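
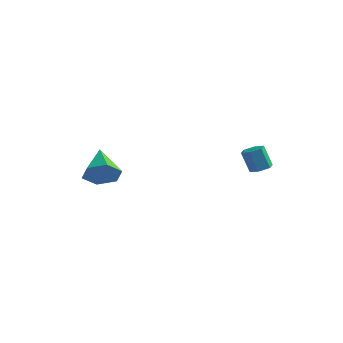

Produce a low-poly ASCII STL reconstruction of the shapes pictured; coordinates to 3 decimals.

solid 
facet normal 0.529 -0.663 -0.530
outer loop
vertex -1.94 -1.862 1.066
vertex -2.366 -1.641 0.364
vertex -1.648 -1.235 0.572
endloop
endfacet
facet normal 0.506 0.376 0.776
outer loop
vertex -1.94 -1.862 1.066
vertex -1.648 -1.235 0.572
vertex -3.274 -0.499 1.276
endloop
endfacet
facet normal 0.529 -0.663 -0.530
outer loop
vertex -1.648 -1.235 0.572
vertex -2.366 -1.641 0.364
vertex -2.074 -1.014 -0.13
endloop
endfacet
facet normal 0.423 0.906 0.029
outer loop
vertex -1.648 -1.235 0.572
vertex -2.074 -1.014 -0.13
vertex -3.274 -0.499 1.276
endloop
endfacet
facet normal 0.528 -0.664 -0.530
outer loop
vertex -2.074 -1.014 -0.13
vertex -2.366 -1.641 0.364
vertex -2.791 -1.419 -0.337
endloop
endfacet
facet normal -0.291 0.791 -0.538
outer loop
vertex -2.074 -1.014 -0.13
vertex -2.791 -1.419 -0.337
vertex -3.274 -0.499 1.276
endloop
endfacet
facet normal 0.527 -0.664 -0.530
outer loop
vertex -2.791 -1.419 -0.337
vertex -2.366 -1.641 0.364
vertex -3.084 -2.046 0.157
endloop
endfacet
facet normal -0.921 0.147 -0.360
outer loop
vertex -2.791 -1.419 -0.337
vertex -3.084 -2.046 0.157
vertex -3.274 -0.499 1.276
endloop
endfacet
facet normal 0.527 -0.664 -0.531
outer loop
vertex -3.084 -2.046 0.157
vertex -2.366 -1.641 0.364
vertex -2.658 -2.268 0.858
endloop
endfacet
facet normal -0.838 -0.384 0.388
outer loop
vertex -3.084 -2.046 0.157
vertex -2.658 -2.268 0.858
vertex -3.274 -0.499 1.276
endloop
endfacet
facet normal 0.529 -0.663 -0.530
outer loop
vertex -2.658 -2.268 0.858
vertex -2.366 -1.641 0.364
vertex -1.94 -1.862 1.066
endloop
endfacet
facet normal -0.125 -0.269 0.955
outer loop
vertex -2.658 -2.268 0.858
vertex -1.94 -1.862 1.066
vertex -3.274 -0.499 1.276
endloop
endfacet
facet normal 0.330 0.100 -0.939
outer loop
vertex 3.37 2.24 0.877
vertex 3.06 1.864 0.728
vertex 2.896 2.347 0.722
endloop
endfacet
facet normal 0.167 0.973 0.161
outer loop
vertex 3.37 2.24 0.877
vertex 2.896 2.347 0.722
vertex 3.011 2.132 1.9
endloop
endfacet
facet normal 0.167 0.973 0.161
outer loop
vertex 3.011 2.132 1.9
vertex 2.896 2.347 0.722
vertex 2.537 2.239 1.745
endloop
endfacet
facet normal -0.329 -0.097 0.939
outer loop
vertex 3.011 2.132 1.9
vertex 2.537 2.239 1.745
vertex 2.7 1.756 1.752
endloop
endfacet
facet normal 0.330 0.100 -0.939
outer loop
vertex 2.896 2.347 0.722
vertex 3.06 1.864 0.728
vertex 2.586 1.971 0.573
endloop
endfacet
facet normal -0.722 0.668 -0.183
outer loop
vertex 2.896 2.347 0.722
vertex 2.586 1.971 0.573
vertex 2.537 2.239 1.745
endloop
endfacet
facet normal -0.722 0.667 -0.183
outer loop
vertex 2.537 2.239 1.745
vertex 2.586 1.971 0.573
vertex 2.227 1.863 1.597
endloop
endfacet
facet normal -0.330 -0.098 0.939
outer loop
vertex 2.537 2.239 1.745
vertex 2.227 1.863 1.597
vertex 2.7 1.756 1.752
endloop
endfacet
facet normal 0.329 0.097 -0.939
outer loop
vertex 2.586 1.971 0.573
vertex 3.06 1.864 0.728
vertex 2.749 1.488 0.58
endloop
endfacet
facet normal -0.888 -0.305 -0.344
outer loop
vertex 2.586 1.971 0.573
vertex 2.749 1.488 0.58
vertex 2.227 1.863 1.597
endloop
endfacet
facet normal -0.888 -0.304 -0.344
outer loop
vertex 2.227 1.863 1.597
vertex 2.749 1.488 0.58
vertex 2.39 1.38 1.603
endloop
endfacet
facet normal -0.330 -0.100 0.939
outer loop
vertex 2.227 1.863 1.597
vertex 2.39 1.38 1.603
vertex 2.7 1.756 1.752
endloop
endfacet
facet normal 0.329 0.097 -0.939
outer loop
vertex 2.749 1.488 0.58
vertex 3.06 1.864 0.728
vertex 3.223 1.381 0.735
endloop
endfacet
facet normal -0.167 -0.973 -0.161
outer loop
vertex 2.749 1.488 0.58
vertex 3.223 1.381 0.735
vertex 2.39 1.38 1.603
endloop
endfacet
facet normal -0.167 -0.973 -0.161
outer loop
vertex 2.39 1.38 1.603
vertex 3.223 1.381 0.735
vertex 2.864 1.273 1.758
endloop
endfacet
facet normal -0.330 -0.100 0.939
outer loop
vertex 2.39 1.38 1.603
vertex 2.864 1.273 1.758
vertex 2.7 1.756 1.752
endloop
endfacet
facet normal 0.330 0.098 -0.939
outer loop
vertex 3.223 1.381 0.735
vertex 3.06 1.864 0.728
vertex 3.533 1.757 0.883
endloop
endfacet
facet normal 0.722 -0.667 0.183
outer loop
vertex 3.223 1.381 0.735
vertex 3.533 1.757 0.883
vertex 2.864 1.273 1.758
endloop
endfacet
facet normal 0.722 -0.668 0.183
outer loop
vertex 2.864 1.273 1.758
vertex 3.533 1.757 0.883
vertex 3.174 1.649 1.907
endloop
endfacet
facet normal -0.330 -0.100 0.939
outer loop
vertex 2.864 1.273 1.758
vertex 3.174 1.649 1.907
vertex 2.7 1.756 1.752
endloop
endfacet
facet normal 0.330 0.100 -0.939
outer loop
vertex 3.533 1.757 0.883
vertex 3.06 1.864 0.728
vertex 3.37 2.24 0.877
endloop
endfacet
facet normal 0.889 0.304 0.344
outer loop
vertex 3.533 1.757 0.883
vertex 3.37 2.24 0.877
vertex 3.174 1.649 1.907
endloop
endfacet
facet normal 0.888 0.305 0.344
outer loop
vertex 3.174 1.649 1.907
vertex 3.37 2.24 0.877
vertex 3.011 2.132 1.9
endloop
endfacet
facet normal -0.329 -0.097 0.939
outer loop
vertex 3.174 1.649 1.907
vertex 3.011 2.132 1.9
vertex 2.7 1.756 1.752
endloop
endfacet

endsolid


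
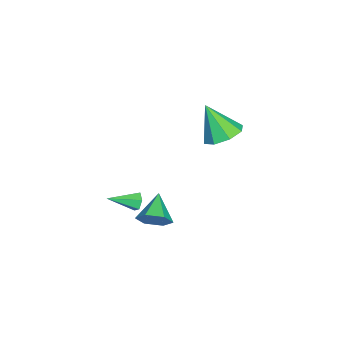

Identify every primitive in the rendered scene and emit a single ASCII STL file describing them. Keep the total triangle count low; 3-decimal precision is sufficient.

solid 
facet normal 0.872 0.025 -0.489
outer loop
vertex 0.136 -1.83 -2.201
vertex -0.217 -2.399 -2.86
vertex -0.296 -1.467 -2.954
endloop
endfacet
facet normal -0.229 0.819 0.526
outer loop
vertex 0.136 -1.83 -2.201
vertex -0.296 -1.467 -2.954
vertex -1.683 -2.441 -2.04
endloop
endfacet
facet normal 0.872 0.025 -0.489
outer loop
vertex -0.296 -1.467 -2.954
vertex -0.217 -2.399 -2.86
vertex -0.649 -2.037 -3.613
endloop
endfacet
facet normal -0.662 0.705 -0.255
outer loop
vertex -0.296 -1.467 -2.954
vertex -0.649 -2.037 -3.613
vertex -1.683 -2.441 -2.04
endloop
endfacet
facet normal 0.872 0.025 -0.489
outer loop
vertex -0.649 -2.037 -3.613
vertex -0.217 -2.399 -2.86
vertex -0.57 -2.969 -3.519
endloop
endfacet
facet normal -0.814 -0.126 -0.567
outer loop
vertex -0.649 -2.037 -3.613
vertex -0.57 -2.969 -3.519
vertex -1.683 -2.441 -2.04
endloop
endfacet
facet normal 0.872 0.024 -0.488
outer loop
vertex -0.57 -2.969 -3.519
vertex -0.217 -2.399 -2.86
vertex -0.139 -3.331 -2.767
endloop
endfacet
facet normal -0.532 -0.841 -0.100
outer loop
vertex -0.57 -2.969 -3.519
vertex -0.139 -3.331 -2.767
vertex -1.683 -2.441 -2.04
endloop
endfacet
facet normal 0.872 0.024 -0.488
outer loop
vertex -0.139 -3.331 -2.767
vertex -0.217 -2.399 -2.86
vertex 0.214 -2.762 -2.108
endloop
endfacet
facet normal -0.099 -0.726 0.680
outer loop
vertex -0.139 -3.331 -2.767
vertex 0.214 -2.762 -2.108
vertex -1.683 -2.441 -2.04
endloop
endfacet
facet normal 0.872 0.024 -0.488
outer loop
vertex 0.214 -2.762 -2.108
vertex -0.217 -2.399 -2.86
vertex 0.136 -1.83 -2.201
endloop
endfacet
facet normal 0.053 0.104 0.993
outer loop
vertex 0.214 -2.762 -2.108
vertex 0.136 -1.83 -2.201
vertex -1.683 -2.441 -2.04
endloop
endfacet
facet normal -0.391 0.848 -0.358
outer loop
vertex -0.091 -2.961 -1.26
vertex -0.367 -3.253 -1.65
vertex -0.606 -3.154 -1.154
endloop
endfacet
facet normal 0.148 0.143 0.979
outer loop
vertex -0.091 -2.961 -1.26
vertex -0.606 -3.154 -1.154
vertex 0.267 -4.627 -1.07
endloop
endfacet
facet normal -0.391 0.848 -0.358
outer loop
vertex -0.606 -3.154 -1.154
vertex -0.367 -3.253 -1.65
vertex -0.882 -3.446 -1.545
endloop
endfacet
facet normal -0.633 -0.335 0.698
outer loop
vertex -0.606 -3.154 -1.154
vertex -0.882 -3.446 -1.545
vertex 0.267 -4.627 -1.07
endloop
endfacet
facet normal -0.391 0.848 -0.358
outer loop
vertex -0.882 -3.446 -1.545
vertex -0.367 -3.253 -1.65
vertex -0.642 -3.545 -2.041
endloop
endfacet
facet normal -0.668 -0.722 -0.179
outer loop
vertex -0.882 -3.446 -1.545
vertex -0.642 -3.545 -2.041
vertex 0.267 -4.627 -1.07
endloop
endfacet
facet normal -0.391 0.848 -0.358
outer loop
vertex -0.642 -3.545 -2.041
vertex -0.367 -3.253 -1.65
vertex -0.127 -3.352 -2.147
endloop
endfacet
facet normal 0.077 -0.629 -0.773
outer loop
vertex -0.642 -3.545 -2.041
vertex -0.127 -3.352 -2.147
vertex 0.267 -4.627 -1.07
endloop
endfacet
facet normal -0.391 0.848 -0.358
outer loop
vertex -0.127 -3.352 -2.147
vertex -0.367 -3.253 -1.65
vertex 0.148 -3.06 -1.756
endloop
endfacet
facet normal 0.858 -0.150 -0.491
outer loop
vertex -0.127 -3.352 -2.147
vertex 0.148 -3.06 -1.756
vertex 0.267 -4.627 -1.07
endloop
endfacet
facet normal -0.391 0.848 -0.358
outer loop
vertex 0.148 -3.06 -1.756
vertex -0.367 -3.253 -1.65
vertex -0.091 -2.961 -1.26
endloop
endfacet
facet normal 0.893 0.236 0.383
outer loop
vertex 0.148 -3.06 -1.756
vertex -0.091 -2.961 -1.26
vertex 0.267 -4.627 -1.07
endloop
endfacet
facet normal 0.189 0.472 -0.861
outer loop
vertex -1.332 -0.164 2.412
vertex -1.919 0.679 2.746
vertex -0.879 0.395 2.818
endloop
endfacet
facet normal 0.648 -0.715 0.262
outer loop
vertex -1.332 -0.164 2.412
vertex -0.879 0.395 2.818
vertex -2.301 -0.279 4.494
endloop
endfacet
facet normal 0.188 0.471 -0.862
outer loop
vertex -0.879 0.395 2.818
vertex -1.919 0.679 2.746
vertex -1.035 1.121 3.181
endloop
endfacet
facet normal 0.782 -0.136 0.608
outer loop
vertex -0.879 0.395 2.818
vertex -1.035 1.121 3.181
vertex -2.301 -0.279 4.494
endloop
endfacet
facet normal 0.188 0.472 -0.861
outer loop
vertex -1.035 1.121 3.181
vertex -1.919 0.679 2.746
vertex -1.709 1.588 3.29
endloop
endfacet
facet normal 0.409 0.399 0.820
outer loop
vertex -1.035 1.121 3.181
vertex -1.709 1.588 3.29
vertex -2.301 -0.279 4.494
endloop
endfacet
facet normal 0.189 0.472 -0.861
outer loop
vertex -1.709 1.588 3.29
vertex -1.919 0.679 2.746
vertex -2.505 1.522 3.079
endloop
endfacet
facet normal -0.253 0.580 0.774
outer loop
vertex -1.709 1.588 3.29
vertex -2.505 1.522 3.079
vertex -2.301 -0.279 4.494
endloop
endfacet
facet normal 0.188 0.471 -0.862
outer loop
vertex -2.505 1.522 3.079
vertex -1.919 0.679 2.746
vertex -2.958 0.962 2.674
endloop
endfacet
facet normal -0.814 0.299 0.498
outer loop
vertex -2.505 1.522 3.079
vertex -2.958 0.962 2.674
vertex -2.301 -0.279 4.494
endloop
endfacet
facet normal 0.188 0.473 -0.861
outer loop
vertex -2.958 0.962 2.674
vertex -1.919 0.679 2.746
vertex -2.802 0.237 2.31
endloop
endfacet
facet normal -0.948 -0.280 0.151
outer loop
vertex -2.958 0.962 2.674
vertex -2.802 0.237 2.31
vertex -2.301 -0.279 4.494
endloop
endfacet
facet normal 0.189 0.472 -0.861
outer loop
vertex -2.802 0.237 2.31
vertex -1.919 0.679 2.746
vertex -2.129 -0.23 2.202
endloop
endfacet
facet normal -0.576 -0.815 -0.061
outer loop
vertex -2.802 0.237 2.31
vertex -2.129 -0.23 2.202
vertex -2.301 -0.279 4.494
endloop
endfacet
facet normal 0.188 0.472 -0.861
outer loop
vertex -2.129 -0.23 2.202
vertex -1.919 0.679 2.746
vertex -1.332 -0.164 2.412
endloop
endfacet
facet normal 0.086 -0.996 -0.015
outer loop
vertex -2.129 -0.23 2.202
vertex -1.332 -0.164 2.412
vertex -2.301 -0.279 4.494
endloop
endfacet

endsolid


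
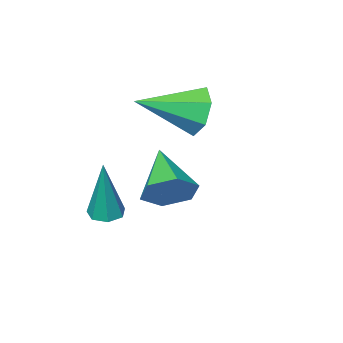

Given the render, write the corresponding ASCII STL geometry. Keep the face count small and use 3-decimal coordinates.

solid 
facet normal -0.888 0.332 -0.318
outer loop
vertex 0.951 -2.525 0.234
vertex 0.562 -2.853 0.976
vertex 0.916 -2.036 0.842
endloop
endfacet
facet normal 0.768 0.520 -0.374
outer loop
vertex 0.951 -2.525 0.234
vertex 0.916 -2.036 0.842
vertex 2.258 -3.487 1.584
endloop
endfacet
facet normal -0.888 0.332 -0.319
outer loop
vertex 0.916 -2.036 0.842
vertex 0.562 -2.853 0.976
vertex 0.614 -2.162 1.551
endloop
endfacet
facet normal 0.577 0.726 0.375
outer loop
vertex 0.916 -2.036 0.842
vertex 0.614 -2.162 1.551
vertex 2.258 -3.487 1.584
endloop
endfacet
facet normal -0.888 0.332 -0.319
outer loop
vertex 0.614 -2.162 1.551
vertex 0.562 -2.853 0.976
vertex 0.273 -2.809 1.827
endloop
endfacet
facet normal 0.212 0.287 0.934
outer loop
vertex 0.614 -2.162 1.551
vertex 0.273 -2.809 1.827
vertex 2.258 -3.487 1.584
endloop
endfacet
facet normal -0.888 0.332 -0.319
outer loop
vertex 0.273 -2.809 1.827
vertex 0.562 -2.853 0.976
vertex 0.15 -3.488 1.463
endloop
endfacet
facet normal -0.051 -0.465 0.884
outer loop
vertex 0.273 -2.809 1.827
vertex 0.15 -3.488 1.463
vertex 2.258 -3.487 1.584
endloop
endfacet
facet normal -0.888 0.332 -0.318
outer loop
vertex 0.15 -3.488 1.463
vertex 0.562 -2.853 0.976
vertex 0.337 -3.689 0.731
endloop
endfacet
facet normal -0.015 -0.965 0.261
outer loop
vertex 0.15 -3.488 1.463
vertex 0.337 -3.689 0.731
vertex 2.258 -3.487 1.584
endloop
endfacet
facet normal -0.888 0.332 -0.318
outer loop
vertex 0.337 -3.689 0.731
vertex 0.562 -2.853 0.976
vertex 0.693 -3.26 0.184
endloop
endfacet
facet normal 0.294 -0.836 -0.464
outer loop
vertex 0.337 -3.689 0.731
vertex 0.693 -3.26 0.184
vertex 2.258 -3.487 1.584
endloop
endfacet
facet normal -0.888 0.333 -0.318
outer loop
vertex 0.693 -3.26 0.184
vertex 0.562 -2.853 0.976
vertex 0.951 -2.525 0.234
endloop
endfacet
facet normal 0.642 -0.175 -0.746
outer loop
vertex 0.693 -3.26 0.184
vertex 0.951 -2.525 0.234
vertex 2.258 -3.487 1.584
endloop
endfacet
facet normal -0.128 -0.133 -0.983
outer loop
vertex 4.127 -3.107 -1.949
vertex 3.738 -2.747 -1.947
vertex 4.257 -2.672 -2.025
endloop
endfacet
facet normal 0.955 -0.261 0.141
outer loop
vertex 4.127 -3.107 -1.949
vertex 4.257 -2.672 -2.025
vertex 4.002 -2.473 0.067
endloop
endfacet
facet normal -0.128 -0.136 -0.982
outer loop
vertex 4.257 -2.672 -2.025
vertex 3.738 -2.747 -1.947
vertex 3.995 -2.294 -2.043
endloop
endfacet
facet normal 0.820 0.571 0.046
outer loop
vertex 4.257 -2.672 -2.025
vertex 3.995 -2.294 -2.043
vertex 4.002 -2.473 0.067
endloop
endfacet
facet normal -0.130 -0.135 -0.982
outer loop
vertex 3.995 -2.294 -2.043
vertex 3.738 -2.747 -1.947
vertex 3.54 -2.257 -1.988
endloop
endfacet
facet normal 0.091 0.992 0.084
outer loop
vertex 3.995 -2.294 -2.043
vertex 3.54 -2.257 -1.988
vertex 4.002 -2.473 0.067
endloop
endfacet
facet normal -0.130 -0.135 -0.982
outer loop
vertex 3.54 -2.257 -1.988
vertex 3.738 -2.747 -1.947
vertex 3.234 -2.59 -1.902
endloop
endfacet
facet normal -0.687 0.690 0.227
outer loop
vertex 3.54 -2.257 -1.988
vertex 3.234 -2.59 -1.902
vertex 4.002 -2.473 0.067
endloop
endfacet
facet normal -0.129 -0.132 -0.983
outer loop
vertex 3.234 -2.59 -1.902
vertex 3.738 -2.747 -1.947
vertex 3.307 -3.041 -1.851
endloop
endfacet
facet normal -0.924 -0.108 0.367
outer loop
vertex 3.234 -2.59 -1.902
vertex 3.307 -3.041 -1.851
vertex 4.002 -2.473 0.067
endloop
endfacet
facet normal -0.127 -0.135 -0.983
outer loop
vertex 3.307 -3.041 -1.851
vertex 3.738 -2.747 -1.947
vertex 3.705 -3.271 -1.871
endloop
endfacet
facet normal -0.444 -0.803 0.399
outer loop
vertex 3.307 -3.041 -1.851
vertex 3.705 -3.271 -1.871
vertex 4.002 -2.473 0.067
endloop
endfacet
facet normal -0.129 -0.134 -0.982
outer loop
vertex 3.705 -3.271 -1.871
vertex 3.738 -2.747 -1.947
vertex 4.127 -3.107 -1.949
endloop
endfacet
facet normal 0.393 -0.870 0.298
outer loop
vertex 3.705 -3.271 -1.871
vertex 4.127 -3.107 -1.949
vertex 4.002 -2.473 0.067
endloop
endfacet
facet normal 0.387 0.782 -0.488
outer loop
vertex 4.551 0.265 0.607
vertex 3.895 0.317 0.17
vertex 3.95 0.715 0.851
endloop
endfacet
facet normal 0.335 -0.062 0.940
outer loop
vertex 4.551 0.265 0.607
vertex 3.95 0.715 0.851
vertex 3.245 -0.997 0.99
endloop
endfacet
facet normal 0.386 0.782 -0.488
outer loop
vertex 3.95 0.715 0.851
vertex 3.895 0.317 0.17
vertex 3.293 0.767 0.415
endloop
endfacet
facet normal -0.516 0.278 0.810
outer loop
vertex 3.95 0.715 0.851
vertex 3.293 0.767 0.415
vertex 3.245 -0.997 0.99
endloop
endfacet
facet normal 0.387 0.783 -0.488
outer loop
vertex 3.293 0.767 0.415
vertex 3.895 0.317 0.17
vertex 3.238 0.37 -0.266
endloop
endfacet
facet normal -0.998 0.045 0.054
outer loop
vertex 3.293 0.767 0.415
vertex 3.238 0.37 -0.266
vertex 3.245 -0.997 0.99
endloop
endfacet
facet normal 0.387 0.782 -0.488
outer loop
vertex 3.238 0.37 -0.266
vertex 3.895 0.317 0.17
vertex 3.84 -0.08 -0.51
endloop
endfacet
facet normal -0.627 -0.529 -0.572
outer loop
vertex 3.238 0.37 -0.266
vertex 3.84 -0.08 -0.51
vertex 3.245 -0.997 0.99
endloop
endfacet
facet normal 0.386 0.783 -0.488
outer loop
vertex 3.84 -0.08 -0.51
vertex 3.895 0.317 0.17
vertex 4.497 -0.132 -0.074
endloop
endfacet
facet normal 0.225 -0.869 -0.442
outer loop
vertex 3.84 -0.08 -0.51
vertex 4.497 -0.132 -0.074
vertex 3.245 -0.997 0.99
endloop
endfacet
facet normal 0.387 0.783 -0.487
outer loop
vertex 4.497 -0.132 -0.074
vertex 3.895 0.317 0.17
vertex 4.551 0.265 0.607
endloop
endfacet
facet normal 0.706 -0.635 0.314
outer loop
vertex 4.497 -0.132 -0.074
vertex 4.551 0.265 0.607
vertex 3.245 -0.997 0.99
endloop
endfacet

endsolid


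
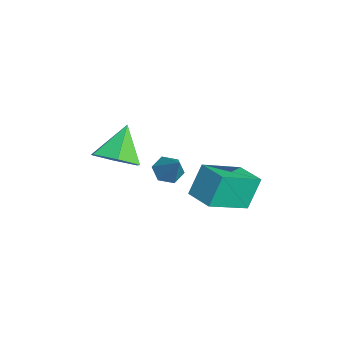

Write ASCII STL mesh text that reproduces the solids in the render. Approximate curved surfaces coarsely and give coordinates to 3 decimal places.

solid 
facet normal -0.622 -0.226 -0.750
outer loop
vertex -2.374 -0.003 -3.838
vertex -2.75 0.395 -3.646
vertex -2.341 0.544 -4.03
endloop
endfacet
facet normal 0.961 -0.141 -0.236
outer loop
vertex -2.374 -0.003 -3.838
vertex -2.341 0.544 -4.03
vertex -2.01 0.665 -2.754
endloop
endfacet
facet normal -0.622 -0.226 -0.750
outer loop
vertex -2.341 0.544 -4.03
vertex -2.75 0.395 -3.646
vertex -2.717 0.942 -3.838
endloop
endfacet
facet normal 0.647 0.725 -0.237
outer loop
vertex -2.341 0.544 -4.03
vertex -2.717 0.942 -3.838
vertex -2.01 0.665 -2.754
endloop
endfacet
facet normal -0.622 -0.226 -0.750
outer loop
vertex -2.717 0.942 -3.838
vertex -2.75 0.395 -3.646
vertex -3.126 0.793 -3.454
endloop
endfacet
facet normal -0.074 0.954 0.292
outer loop
vertex -2.717 0.942 -3.838
vertex -3.126 0.793 -3.454
vertex -2.01 0.665 -2.754
endloop
endfacet
facet normal -0.622 -0.226 -0.750
outer loop
vertex -3.126 0.793 -3.454
vertex -2.75 0.395 -3.646
vertex -3.159 0.247 -3.262
endloop
endfacet
facet normal -0.478 0.317 0.819
outer loop
vertex -3.126 0.793 -3.454
vertex -3.159 0.247 -3.262
vertex -2.01 0.665 -2.754
endloop
endfacet
facet normal -0.622 -0.226 -0.750
outer loop
vertex -3.159 0.247 -3.262
vertex -2.75 0.395 -3.646
vertex -2.783 -0.151 -3.454
endloop
endfacet
facet normal -0.163 -0.549 0.820
outer loop
vertex -3.159 0.247 -3.262
vertex -2.783 -0.151 -3.454
vertex -2.01 0.665 -2.754
endloop
endfacet
facet normal -0.622 -0.226 -0.750
outer loop
vertex -2.783 -0.151 -3.454
vertex -2.75 0.395 -3.646
vertex -2.374 -0.003 -3.838
endloop
endfacet
facet normal 0.556 -0.778 0.293
outer loop
vertex -2.783 -0.151 -3.454
vertex -2.374 -0.003 -3.838
vertex -2.01 0.665 -2.754
endloop
endfacet
facet normal -0.885 -0.463 -0.057
outer loop
vertex -1.354 1.288 -2.431
vertex -2.043 2.706 -3.258
vertex -1.021 0.79 -3.563
endloop
endfacet
facet normal 0.387 -0.797 0.464
outer loop
vertex -0.057 1.294 -3.502
vertex -1.354 1.288 -2.431
vertex -1.021 0.79 -3.563
endloop
endfacet
facet normal -0.885 -0.463 -0.055
outer loop
vertex -1.021 0.79 -3.563
vertex -2.043 2.706 -3.258
vertex -1.711 2.207 -4.39
endloop
endfacet
facet normal 0.260 -0.389 -0.884
outer loop
vertex -1.711 2.207 -4.39
vertex -0.057 1.294 -3.502
vertex -1.021 0.79 -3.563
endloop
endfacet
facet normal -0.259 0.389 0.884
outer loop
vertex -1.354 1.288 -2.431
vertex -1.079 3.21 -3.197
vertex -2.043 2.706 -3.258
endloop
endfacet
facet normal 0.387 -0.796 0.465
outer loop
vertex -0.389 1.793 -2.37
vertex -1.354 1.288 -2.431
vertex -0.057 1.294 -3.502
endloop
endfacet
facet normal -0.260 0.389 0.884
outer loop
vertex -0.389 1.793 -2.37
vertex -1.079 3.21 -3.197
vertex -1.354 1.288 -2.431
endloop
endfacet
facet normal -0.387 0.796 -0.465
outer loop
vertex -2.043 2.706 -3.258
vertex -1.079 3.21 -3.197
vertex -1.711 2.207 -4.39
endloop
endfacet
facet normal 0.260 -0.389 -0.884
outer loop
vertex -0.746 2.712 -4.329
vertex -0.057 1.294 -3.502
vertex -1.711 2.207 -4.39
endloop
endfacet
facet normal -0.387 0.796 -0.464
outer loop
vertex -1.711 2.207 -4.39
vertex -1.079 3.21 -3.197
vertex -0.746 2.712 -4.329
endloop
endfacet
facet normal 0.885 0.462 0.056
outer loop
vertex -0.746 2.712 -4.329
vertex -0.389 1.793 -2.37
vertex -0.057 1.294 -3.502
endloop
endfacet
facet normal 0.884 0.463 0.056
outer loop
vertex -1.079 3.21 -3.197
vertex -0.389 1.793 -2.37
vertex -0.746 2.712 -4.329
endloop
endfacet
facet normal 0.574 -0.357 -0.737
outer loop
vertex -0.767 -1.52 -1.396
vertex -1.476 -1.516 -1.95
vertex -0.948 -0.79 -1.89
endloop
endfacet
facet normal 0.424 0.577 0.698
outer loop
vertex -0.767 -1.52 -1.396
vertex -0.948 -0.79 -1.89
vertex -2.304 -1.004 -0.89
endloop
endfacet
facet normal 0.575 -0.357 -0.737
outer loop
vertex -0.948 -0.79 -1.89
vertex -1.476 -1.516 -1.95
vertex -1.657 -0.786 -2.445
endloop
endfacet
facet normal -0.078 0.991 0.107
outer loop
vertex -0.948 -0.79 -1.89
vertex -1.657 -0.786 -2.445
vertex -2.304 -1.004 -0.89
endloop
endfacet
facet normal 0.575 -0.357 -0.736
outer loop
vertex -1.657 -0.786 -2.445
vertex -1.476 -1.516 -1.95
vertex -2.185 -1.513 -2.505
endloop
endfacet
facet normal -0.776 0.583 -0.241
outer loop
vertex -1.657 -0.786 -2.445
vertex -2.185 -1.513 -2.505
vertex -2.304 -1.004 -0.89
endloop
endfacet
facet normal 0.575 -0.356 -0.737
outer loop
vertex -2.185 -1.513 -2.505
vertex -1.476 -1.516 -1.95
vertex -2.004 -2.243 -2.011
endloop
endfacet
facet normal -0.971 -0.238 0.004
outer loop
vertex -2.185 -1.513 -2.505
vertex -2.004 -2.243 -2.011
vertex -2.304 -1.004 -0.89
endloop
endfacet
facet normal 0.575 -0.356 -0.737
outer loop
vertex -2.004 -2.243 -2.011
vertex -1.476 -1.516 -1.95
vertex -1.295 -2.246 -1.456
endloop
endfacet
facet normal -0.469 -0.652 0.595
outer loop
vertex -2.004 -2.243 -2.011
vertex -1.295 -2.246 -1.456
vertex -2.304 -1.004 -0.89
endloop
endfacet
facet normal 0.574 -0.357 -0.737
outer loop
vertex -1.295 -2.246 -1.456
vertex -1.476 -1.516 -1.95
vertex -0.767 -1.52 -1.396
endloop
endfacet
facet normal 0.228 -0.244 0.943
outer loop
vertex -1.295 -2.246 -1.456
vertex -0.767 -1.52 -1.396
vertex -2.304 -1.004 -0.89
endloop
endfacet

endsolid


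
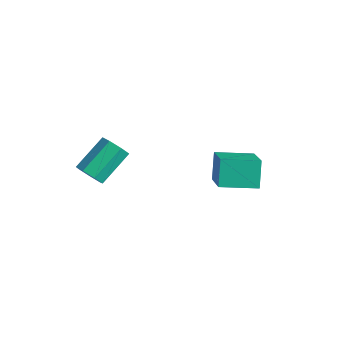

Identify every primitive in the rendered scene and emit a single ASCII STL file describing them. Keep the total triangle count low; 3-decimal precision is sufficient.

solid 
facet normal 0.095 -0.824 -0.559
outer loop
vertex 0.045 -0.305 -3.394
vertex -0.511 -0.162 -3.699
vertex 0.095 0.014 -3.856
endloop
endfacet
facet normal 0.992 0.028 0.127
outer loop
vertex 0.045 -0.305 -3.394
vertex 0.095 0.014 -3.856
vertex -0.114 1.079 -2.456
endloop
endfacet
facet normal 0.992 0.028 0.127
outer loop
vertex -0.114 1.079 -2.456
vertex 0.095 0.014 -3.856
vertex -0.064 1.398 -2.918
endloop
endfacet
facet normal -0.095 0.824 0.559
outer loop
vertex -0.114 1.079 -2.456
vertex -0.064 1.398 -2.918
vertex -0.669 1.222 -2.761
endloop
endfacet
facet normal 0.095 -0.824 -0.558
outer loop
vertex 0.095 0.014 -3.856
vertex -0.511 -0.162 -3.699
vertex -0.311 0.2 -4.2
endloop
endfacet
facet normal 0.687 0.460 -0.562
outer loop
vertex 0.095 0.014 -3.856
vertex -0.311 0.2 -4.2
vertex -0.064 1.398 -2.918
endloop
endfacet
facet normal 0.688 0.460 -0.562
outer loop
vertex -0.064 1.398 -2.918
vertex -0.311 0.2 -4.2
vertex -0.47 1.585 -3.262
endloop
endfacet
facet normal -0.094 0.824 0.559
outer loop
vertex -0.064 1.398 -2.918
vertex -0.47 1.585 -3.262
vertex -0.669 1.222 -2.761
endloop
endfacet
facet normal 0.094 -0.824 -0.558
outer loop
vertex -0.311 0.2 -4.2
vertex -0.511 -0.162 -3.699
vertex -0.867 0.114 -4.167
endloop
endfacet
facet normal -0.133 0.545 -0.828
outer loop
vertex -0.311 0.2 -4.2
vertex -0.867 0.114 -4.167
vertex -0.47 1.585 -3.262
endloop
endfacet
facet normal -0.134 0.545 -0.827
outer loop
vertex -0.47 1.585 -3.262
vertex -0.867 0.114 -4.167
vertex -1.026 1.498 -3.229
endloop
endfacet
facet normal -0.096 0.824 0.559
outer loop
vertex -0.47 1.585 -3.262
vertex -1.026 1.498 -3.229
vertex -0.669 1.222 -2.761
endloop
endfacet
facet normal 0.095 -0.824 -0.559
outer loop
vertex -0.867 0.114 -4.167
vertex -0.511 -0.162 -3.699
vertex -1.155 -0.181 -3.781
endloop
endfacet
facet normal -0.855 0.220 -0.470
outer loop
vertex -0.867 0.114 -4.167
vertex -1.155 -0.181 -3.781
vertex -1.026 1.498 -3.229
endloop
endfacet
facet normal -0.855 0.220 -0.470
outer loop
vertex -1.026 1.498 -3.229
vertex -1.155 -0.181 -3.781
vertex -1.314 1.204 -2.843
endloop
endfacet
facet normal -0.094 0.825 0.558
outer loop
vertex -1.026 1.498 -3.229
vertex -1.314 1.204 -2.843
vertex -0.669 1.222 -2.761
endloop
endfacet
facet normal 0.095 -0.824 -0.558
outer loop
vertex -1.155 -0.181 -3.781
vertex -0.511 -0.162 -3.699
vertex -0.957 -0.461 -3.334
endloop
endfacet
facet normal -0.931 -0.271 0.243
outer loop
vertex -1.155 -0.181 -3.781
vertex -0.957 -0.461 -3.334
vertex -1.314 1.204 -2.843
endloop
endfacet
facet normal -0.932 -0.271 0.242
outer loop
vertex -1.314 1.204 -2.843
vertex -0.957 -0.461 -3.334
vertex -1.116 0.923 -2.396
endloop
endfacet
facet normal -0.094 0.824 0.559
outer loop
vertex -1.314 1.204 -2.843
vertex -1.116 0.923 -2.396
vertex -0.669 1.222 -2.761
endloop
endfacet
facet normal 0.095 -0.824 -0.559
outer loop
vertex -0.957 -0.461 -3.334
vertex -0.511 -0.162 -3.699
vertex -0.423 -0.517 -3.161
endloop
endfacet
facet normal -0.308 -0.558 0.771
outer loop
vertex -0.957 -0.461 -3.334
vertex -0.423 -0.517 -3.161
vertex -1.116 0.923 -2.396
endloop
endfacet
facet normal -0.307 -0.558 0.771
outer loop
vertex -1.116 0.923 -2.396
vertex -0.423 -0.517 -3.161
vertex -0.582 0.868 -2.223
endloop
endfacet
facet normal -0.096 0.824 0.558
outer loop
vertex -1.116 0.923 -2.396
vertex -0.582 0.868 -2.223
vertex -0.669 1.222 -2.761
endloop
endfacet
facet normal 0.095 -0.824 -0.559
outer loop
vertex -0.423 -0.517 -3.161
vertex -0.511 -0.162 -3.699
vertex 0.045 -0.305 -3.394
endloop
endfacet
facet normal 0.550 -0.424 0.719
outer loop
vertex -0.423 -0.517 -3.161
vertex 0.045 -0.305 -3.394
vertex -0.582 0.868 -2.223
endloop
endfacet
facet normal 0.550 -0.425 0.720
outer loop
vertex -0.582 0.868 -2.223
vertex 0.045 -0.305 -3.394
vertex -0.114 1.079 -2.456
endloop
endfacet
facet normal -0.094 0.825 0.558
outer loop
vertex -0.582 0.868 -2.223
vertex -0.114 1.079 -2.456
vertex -0.669 1.222 -2.761
endloop
endfacet
facet normal -0.564 -0.819 0.110
outer loop
vertex 3.666 2.827 -1.425
vertex 2.322 3.624 -2.377
vertex 4.135 2.363 -2.475
endloop
endfacet
facet normal 0.734 -0.436 0.521
outer loop
vertex 4.998 3.616 -2.643
vertex 3.666 2.827 -1.425
vertex 4.135 2.363 -2.475
endloop
endfacet
facet normal -0.564 -0.819 0.109
outer loop
vertex 4.135 2.363 -2.475
vertex 2.322 3.624 -2.377
vertex 2.791 3.161 -3.427
endloop
endfacet
facet normal 0.378 -0.374 -0.847
outer loop
vertex 2.791 3.161 -3.427
vertex 4.998 3.616 -2.643
vertex 4.135 2.363 -2.475
endloop
endfacet
facet normal -0.378 0.374 0.847
outer loop
vertex 3.666 2.827 -1.425
vertex 3.185 4.877 -2.545
vertex 2.322 3.624 -2.377
endloop
endfacet
facet normal 0.734 -0.436 0.520
outer loop
vertex 4.529 4.079 -1.593
vertex 3.666 2.827 -1.425
vertex 4.998 3.616 -2.643
endloop
endfacet
facet normal -0.378 0.374 0.847
outer loop
vertex 4.529 4.079 -1.593
vertex 3.185 4.877 -2.545
vertex 3.666 2.827 -1.425
endloop
endfacet
facet normal -0.734 0.436 -0.520
outer loop
vertex 2.322 3.624 -2.377
vertex 3.185 4.877 -2.545
vertex 2.791 3.161 -3.427
endloop
endfacet
facet normal 0.378 -0.374 -0.847
outer loop
vertex 3.654 4.413 -3.595
vertex 4.998 3.616 -2.643
vertex 2.791 3.161 -3.427
endloop
endfacet
facet normal -0.734 0.436 -0.521
outer loop
vertex 2.791 3.161 -3.427
vertex 3.185 4.877 -2.545
vertex 3.654 4.413 -3.595
endloop
endfacet
facet normal 0.563 0.819 -0.110
outer loop
vertex 3.654 4.413 -3.595
vertex 4.529 4.079 -1.593
vertex 4.998 3.616 -2.643
endloop
endfacet
facet normal 0.564 0.819 -0.110
outer loop
vertex 3.185 4.877 -2.545
vertex 4.529 4.079 -1.593
vertex 3.654 4.413 -3.595
endloop
endfacet

endsolid


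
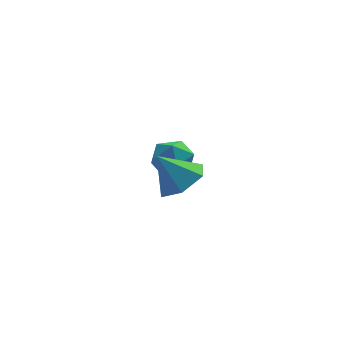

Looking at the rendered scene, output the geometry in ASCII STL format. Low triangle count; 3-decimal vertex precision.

solid 
facet normal 0.579 -0.111 -0.808
outer loop
vertex -1.577 -2.697 2.658
vertex -2.332 -3.172 2.182
vertex -2.241 -2.169 2.109
endloop
endfacet
facet normal 0.121 0.784 0.609
outer loop
vertex -1.577 -2.697 2.658
vertex -2.241 -2.169 2.109
vertex -3.188 -3.008 3.378
endloop
endfacet
facet normal 0.579 -0.111 -0.808
outer loop
vertex -2.241 -2.169 2.109
vertex -2.332 -3.172 2.182
vertex -2.995 -2.644 1.634
endloop
endfacet
facet normal -0.577 0.810 0.105
outer loop
vertex -2.241 -2.169 2.109
vertex -2.995 -2.644 1.634
vertex -3.188 -3.008 3.378
endloop
endfacet
facet normal 0.579 -0.111 -0.808
outer loop
vertex -2.995 -2.644 1.634
vertex -2.332 -3.172 2.182
vertex -3.086 -3.647 1.707
endloop
endfacet
facet normal -0.992 0.083 -0.092
outer loop
vertex -2.995 -2.644 1.634
vertex -3.086 -3.647 1.707
vertex -3.188 -3.008 3.378
endloop
endfacet
facet normal 0.579 -0.111 -0.808
outer loop
vertex -3.086 -3.647 1.707
vertex -2.332 -3.172 2.182
vertex -2.422 -4.175 2.255
endloop
endfacet
facet normal -0.710 -0.671 0.213
outer loop
vertex -3.086 -3.647 1.707
vertex -2.422 -4.175 2.255
vertex -3.188 -3.008 3.378
endloop
endfacet
facet normal 0.579 -0.111 -0.808
outer loop
vertex -2.422 -4.175 2.255
vertex -2.332 -3.172 2.182
vertex -1.668 -3.7 2.73
endloop
endfacet
facet normal -0.012 -0.697 0.717
outer loop
vertex -2.422 -4.175 2.255
vertex -1.668 -3.7 2.73
vertex -3.188 -3.008 3.378
endloop
endfacet
facet normal 0.579 -0.111 -0.808
outer loop
vertex -1.668 -3.7 2.73
vertex -2.332 -3.172 2.182
vertex -1.577 -2.697 2.658
endloop
endfacet
facet normal 0.403 0.029 0.915
outer loop
vertex -1.668 -3.7 2.73
vertex -1.577 -2.697 2.658
vertex -3.188 -3.008 3.378
endloop
endfacet
facet normal -0.619 -0.093 0.780
outer loop
vertex -2.859 1.362 1.226
vertex -3.047 0.481 0.972
vertex -2.338 0.659 1.556
endloop
endfacet
facet normal -0.093 0.366 0.926
outer loop
vertex -2.859 1.362 1.226
vertex -2.338 0.659 1.556
vertex -1.93 1.456 1.282
endloop
endfacet
facet normal -0.117 0.890 0.442
outer loop
vertex -2.859 1.362 1.226
vertex -1.93 1.456 1.282
vertex -2.387 1.77 0.529
endloop
endfacet
facet normal -0.657 0.754 -0.003
outer loop
vertex -2.859 1.362 1.226
vertex -2.387 1.77 0.529
vertex -3.077 1.168 0.337
endloop
endfacet
facet normal -0.968 0.147 0.205
outer loop
vertex -2.859 1.362 1.226
vertex -3.077 1.168 0.337
vertex -3.047 0.481 0.972
endloop
endfacet
facet normal 0.527 0.022 0.849
outer loop
vertex -1.93 1.456 1.282
vertex -2.338 0.659 1.556
vertex -1.543 0.632 1.063
endloop
endfacet
facet normal -0.324 -0.721 0.613
outer loop
vertex -2.338 0.659 1.556
vertex -3.047 0.481 0.972
vertex -2.233 0.03 0.871
endloop
endfacet
facet normal -0.888 -0.333 -0.318
outer loop
vertex -3.047 0.481 0.972
vertex -3.077 1.168 0.337
vertex -2.69 0.344 0.118
endloop
endfacet
facet normal -0.385 0.650 -0.656
outer loop
vertex -3.077 1.168 0.337
vertex -2.387 1.77 0.529
vertex -2.282 1.141 -0.156
endloop
endfacet
facet normal 0.490 0.869 0.065
outer loop
vertex -2.387 1.77 0.529
vertex -1.93 1.456 1.282
vertex -1.573 1.319 0.428
endloop
endfacet
facet normal 0.657 -0.754 0.003
outer loop
vertex -1.761 0.438 0.174
vertex -1.543 0.632 1.063
vertex -2.233 0.03 0.871
endloop
endfacet
facet normal 0.117 -0.890 -0.442
outer loop
vertex -1.761 0.438 0.174
vertex -2.233 0.03 0.871
vertex -2.69 0.344 0.118
endloop
endfacet
facet normal 0.093 -0.366 -0.926
outer loop
vertex -1.761 0.438 0.174
vertex -2.69 0.344 0.118
vertex -2.282 1.141 -0.156
endloop
endfacet
facet normal 0.619 0.093 -0.780
outer loop
vertex -1.761 0.438 0.174
vertex -2.282 1.141 -0.156
vertex -1.573 1.319 0.428
endloop
endfacet
facet normal 0.968 -0.147 -0.205
outer loop
vertex -1.761 0.438 0.174
vertex -1.573 1.319 0.428
vertex -1.543 0.632 1.063
endloop
endfacet
facet normal 0.385 -0.650 0.656
outer loop
vertex -2.233 0.03 0.871
vertex -1.543 0.632 1.063
vertex -2.338 0.659 1.556
endloop
endfacet
facet normal -0.490 -0.869 -0.065
outer loop
vertex -2.69 0.344 0.118
vertex -2.233 0.03 0.871
vertex -3.047 0.481 0.972
endloop
endfacet
facet normal -0.527 -0.022 -0.849
outer loop
vertex -2.282 1.141 -0.156
vertex -2.69 0.344 0.118
vertex -3.077 1.168 0.337
endloop
endfacet
facet normal 0.324 0.721 -0.613
outer loop
vertex -1.573 1.319 0.428
vertex -2.282 1.141 -0.156
vertex -2.387 1.77 0.529
endloop
endfacet
facet normal 0.888 0.333 0.318
outer loop
vertex -1.543 0.632 1.063
vertex -1.573 1.319 0.428
vertex -1.93 1.456 1.282
endloop
endfacet

endsolid


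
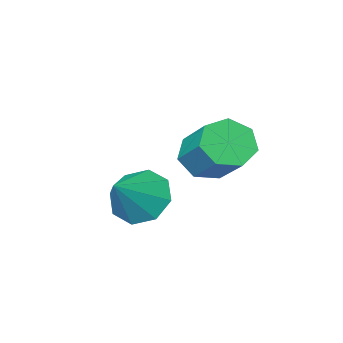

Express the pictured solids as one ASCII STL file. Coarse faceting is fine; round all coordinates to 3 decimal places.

solid 
facet normal -0.100 -0.767 -0.633
outer loop
vertex -2.76 -3.836 -1.052
vertex -3.238 -3.284 -1.645
vertex -2.311 -3.438 -1.605
endloop
endfacet
facet normal 0.829 -0.417 0.373
outer loop
vertex -2.76 -3.836 -1.052
vertex -2.311 -3.438 -1.605
vertex -2.565 -2.348 0.177
endloop
endfacet
facet normal 0.829 -0.417 0.373
outer loop
vertex -2.565 -2.348 0.177
vertex -2.311 -3.438 -1.605
vertex -2.116 -1.95 -0.376
endloop
endfacet
facet normal 0.101 0.767 0.634
outer loop
vertex -2.565 -2.348 0.177
vertex -2.116 -1.95 -0.376
vertex -3.042 -1.796 -0.415
endloop
endfacet
facet normal -0.100 -0.768 -0.633
outer loop
vertex -2.311 -3.438 -1.605
vertex -3.238 -3.284 -1.645
vertex -2.56 -2.925 -2.188
endloop
endfacet
facet normal 0.947 0.122 -0.297
outer loop
vertex -2.311 -3.438 -1.605
vertex -2.56 -2.925 -2.188
vertex -2.116 -1.95 -0.376
endloop
endfacet
facet normal 0.947 0.121 -0.297
outer loop
vertex -2.116 -1.95 -0.376
vertex -2.56 -2.925 -2.188
vertex -2.364 -1.436 -0.958
endloop
endfacet
facet normal 0.101 0.767 0.634
outer loop
vertex -2.116 -1.95 -0.376
vertex -2.364 -1.436 -0.958
vertex -3.042 -1.796 -0.415
endloop
endfacet
facet normal -0.102 -0.767 -0.634
outer loop
vertex -2.56 -2.925 -2.188
vertex -3.238 -3.284 -1.645
vertex -3.319 -2.681 -2.361
endloop
endfacet
facet normal 0.352 0.568 -0.744
outer loop
vertex -2.56 -2.925 -2.188
vertex -3.319 -2.681 -2.361
vertex -2.364 -1.436 -0.958
endloop
endfacet
facet normal 0.352 0.568 -0.744
outer loop
vertex -2.364 -1.436 -0.958
vertex -3.319 -2.681 -2.361
vertex -3.123 -1.193 -1.132
endloop
endfacet
facet normal 0.100 0.767 0.634
outer loop
vertex -2.364 -1.436 -0.958
vertex -3.123 -1.193 -1.132
vertex -3.042 -1.796 -0.415
endloop
endfacet
facet normal -0.100 -0.767 -0.634
outer loop
vertex -3.319 -2.681 -2.361
vertex -3.238 -3.284 -1.645
vertex -4.017 -2.892 -1.996
endloop
endfacet
facet normal -0.507 0.588 -0.630
outer loop
vertex -3.319 -2.681 -2.361
vertex -4.017 -2.892 -1.996
vertex -3.123 -1.193 -1.132
endloop
endfacet
facet normal -0.508 0.588 -0.630
outer loop
vertex -3.123 -1.193 -1.132
vertex -4.017 -2.892 -1.996
vertex -3.821 -1.404 -0.766
endloop
endfacet
facet normal 0.100 0.767 0.634
outer loop
vertex -3.123 -1.193 -1.132
vertex -3.821 -1.404 -0.766
vertex -3.042 -1.796 -0.415
endloop
endfacet
facet normal -0.101 -0.767 -0.633
outer loop
vertex -4.017 -2.892 -1.996
vertex -3.238 -3.284 -1.645
vertex -4.128 -3.398 -1.365
endloop
endfacet
facet normal -0.986 0.164 -0.042
outer loop
vertex -4.017 -2.892 -1.996
vertex -4.128 -3.398 -1.365
vertex -3.821 -1.404 -0.766
endloop
endfacet
facet normal -0.985 0.165 -0.043
outer loop
vertex -3.821 -1.404 -0.766
vertex -4.128 -3.398 -1.365
vertex -3.933 -1.91 -0.136
endloop
endfacet
facet normal 0.100 0.767 0.634
outer loop
vertex -3.821 -1.404 -0.766
vertex -3.933 -1.91 -0.136
vertex -3.042 -1.796 -0.415
endloop
endfacet
facet normal -0.101 -0.767 -0.634
outer loop
vertex -4.128 -3.398 -1.365
vertex -3.238 -3.284 -1.645
vertex -3.569 -3.818 -0.946
endloop
endfacet
facet normal -0.721 -0.383 0.578
outer loop
vertex -4.128 -3.398 -1.365
vertex -3.569 -3.818 -0.946
vertex -3.933 -1.91 -0.136
endloop
endfacet
facet normal -0.721 -0.383 0.577
outer loop
vertex -3.933 -1.91 -0.136
vertex -3.569 -3.818 -0.946
vertex -3.374 -2.33 0.284
endloop
endfacet
facet normal 0.100 0.767 0.634
outer loop
vertex -3.933 -1.91 -0.136
vertex -3.374 -2.33 0.284
vertex -3.042 -1.796 -0.415
endloop
endfacet
facet normal -0.100 -0.767 -0.634
outer loop
vertex -3.569 -3.818 -0.946
vertex -3.238 -3.284 -1.645
vertex -2.76 -3.836 -1.052
endloop
endfacet
facet normal 0.086 -0.641 0.762
outer loop
vertex -3.569 -3.818 -0.946
vertex -2.76 -3.836 -1.052
vertex -3.374 -2.33 0.284
endloop
endfacet
facet normal 0.087 -0.641 0.763
outer loop
vertex -3.374 -2.33 0.284
vertex -2.76 -3.836 -1.052
vertex -2.565 -2.348 0.177
endloop
endfacet
facet normal 0.101 0.767 0.634
outer loop
vertex -3.374 -2.33 0.284
vertex -2.565 -2.348 0.177
vertex -3.042 -1.796 -0.415
endloop
endfacet
facet normal -0.723 -0.294 -0.625
outer loop
vertex 0.118 -2.02 -3.014
vertex -0.412 -2.417 -2.213
vertex -0.379 -1.492 -2.687
endloop
endfacet
facet normal 0.623 0.741 -0.250
outer loop
vertex 0.118 -2.02 -3.014
vertex -0.379 -1.492 -2.687
vertex 0.752 -1.943 -1.207
endloop
endfacet
facet normal -0.723 -0.294 -0.625
outer loop
vertex -0.379 -1.492 -2.687
vertex -0.412 -2.417 -2.213
vertex -0.896 -1.505 -2.082
endloop
endfacet
facet normal 0.170 0.971 0.166
outer loop
vertex -0.379 -1.492 -2.687
vertex -0.896 -1.505 -2.082
vertex 0.752 -1.943 -1.207
endloop
endfacet
facet normal -0.723 -0.294 -0.625
outer loop
vertex -0.896 -1.505 -2.082
vertex -0.412 -2.417 -2.213
vertex -1.13 -2.053 -1.553
endloop
endfacet
facet normal -0.166 0.721 0.673
outer loop
vertex -0.896 -1.505 -2.082
vertex -1.13 -2.053 -1.553
vertex 0.752 -1.943 -1.207
endloop
endfacet
facet normal -0.723 -0.294 -0.625
outer loop
vertex -1.13 -2.053 -1.553
vertex -0.412 -2.417 -2.213
vertex -0.943 -2.814 -1.411
endloop
endfacet
facet normal -0.187 0.136 0.973
outer loop
vertex -1.13 -2.053 -1.553
vertex -0.943 -2.814 -1.411
vertex 0.752 -1.943 -1.207
endloop
endfacet
facet normal -0.724 -0.293 -0.624
outer loop
vertex -0.943 -2.814 -1.411
vertex -0.412 -2.417 -2.213
vertex -0.446 -3.342 -1.739
endloop
endfacet
facet normal 0.119 -0.440 0.890
outer loop
vertex -0.943 -2.814 -1.411
vertex -0.446 -3.342 -1.739
vertex 0.752 -1.943 -1.207
endloop
endfacet
facet normal -0.723 -0.294 -0.625
outer loop
vertex -0.446 -3.342 -1.739
vertex -0.412 -2.417 -2.213
vertex 0.071 -3.328 -2.344
endloop
endfacet
facet normal 0.572 -0.670 0.473
outer loop
vertex -0.446 -3.342 -1.739
vertex 0.071 -3.328 -2.344
vertex 0.752 -1.943 -1.207
endloop
endfacet
facet normal -0.723 -0.294 -0.625
outer loop
vertex 0.071 -3.328 -2.344
vertex -0.412 -2.417 -2.213
vertex 0.305 -2.781 -2.872
endloop
endfacet
facet normal 0.907 -0.419 -0.032
outer loop
vertex 0.071 -3.328 -2.344
vertex 0.305 -2.781 -2.872
vertex 0.752 -1.943 -1.207
endloop
endfacet
facet normal -0.723 -0.294 -0.625
outer loop
vertex 0.305 -2.781 -2.872
vertex -0.412 -2.417 -2.213
vertex 0.118 -2.02 -3.014
endloop
endfacet
facet normal 0.928 0.166 -0.333
outer loop
vertex 0.305 -2.781 -2.872
vertex 0.118 -2.02 -3.014
vertex 0.752 -1.943 -1.207
endloop
endfacet

endsolid


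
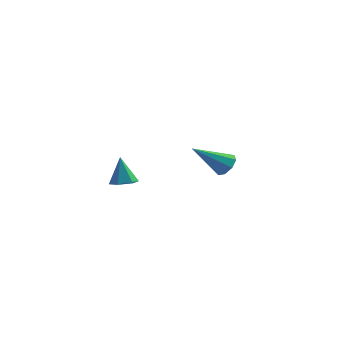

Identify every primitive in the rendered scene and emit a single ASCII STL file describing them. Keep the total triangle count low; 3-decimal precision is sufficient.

solid 
facet normal 0.193 -0.163 -0.968
outer loop
vertex 2.532 -2.661 -0.675
vertex 2.051 -2.963 -0.72
vertex 2.045 -2.401 -0.816
endloop
endfacet
facet normal 0.379 0.874 0.304
outer loop
vertex 2.532 -2.661 -0.675
vertex 2.045 -2.401 -0.816
vertex 1.809 -2.757 0.5
endloop
endfacet
facet normal 0.191 -0.163 -0.968
outer loop
vertex 2.045 -2.401 -0.816
vertex 2.051 -2.963 -0.72
vertex 1.563 -2.703 -0.86
endloop
endfacet
facet normal -0.535 0.835 0.130
outer loop
vertex 2.045 -2.401 -0.816
vertex 1.563 -2.703 -0.86
vertex 1.809 -2.757 0.5
endloop
endfacet
facet normal 0.191 -0.164 -0.968
outer loop
vertex 1.563 -2.703 -0.86
vertex 2.051 -2.963 -0.72
vertex 1.569 -3.264 -0.764
endloop
endfacet
facet normal -0.984 0.020 0.179
outer loop
vertex 1.563 -2.703 -0.86
vertex 1.569 -3.264 -0.764
vertex 1.809 -2.757 0.5
endloop
endfacet
facet normal 0.191 -0.164 -0.968
outer loop
vertex 1.569 -3.264 -0.764
vertex 2.051 -2.963 -0.72
vertex 2.057 -3.524 -0.624
endloop
endfacet
facet normal -0.518 -0.756 0.401
outer loop
vertex 1.569 -3.264 -0.764
vertex 2.057 -3.524 -0.624
vertex 1.809 -2.757 0.5
endloop
endfacet
facet normal 0.191 -0.164 -0.968
outer loop
vertex 2.057 -3.524 -0.624
vertex 2.051 -2.963 -0.72
vertex 2.538 -3.223 -0.58
endloop
endfacet
facet normal 0.395 -0.716 0.576
outer loop
vertex 2.057 -3.524 -0.624
vertex 2.538 -3.223 -0.58
vertex 1.809 -2.757 0.5
endloop
endfacet
facet normal 0.192 -0.162 -0.968
outer loop
vertex 2.538 -3.223 -0.58
vertex 2.051 -2.963 -0.72
vertex 2.532 -2.661 -0.675
endloop
endfacet
facet normal 0.844 0.098 0.527
outer loop
vertex 2.538 -3.223 -0.58
vertex 2.532 -2.661 -0.675
vertex 1.809 -2.757 0.5
endloop
endfacet
facet normal 0.623 0.509 -0.594
outer loop
vertex 4.526 2.4 -1.021
vertex 4.07 2.498 -1.415
vertex 4.292 2.794 -0.929
endloop
endfacet
facet normal 0.388 0.015 0.922
outer loop
vertex 4.526 2.4 -1.021
vertex 4.292 2.794 -0.929
vertex 2.95 1.582 -0.345
endloop
endfacet
facet normal 0.623 0.509 -0.594
outer loop
vertex 4.292 2.794 -0.929
vertex 4.07 2.498 -1.415
vertex 3.928 3.014 -1.122
endloop
endfacet
facet normal -0.120 0.535 0.836
outer loop
vertex 4.292 2.794 -0.929
vertex 3.928 3.014 -1.122
vertex 2.95 1.582 -0.345
endloop
endfacet
facet normal 0.623 0.509 -0.594
outer loop
vertex 3.928 3.014 -1.122
vertex 4.07 2.498 -1.415
vertex 3.648 2.932 -1.486
endloop
endfacet
facet normal -0.665 0.652 0.365
outer loop
vertex 3.928 3.014 -1.122
vertex 3.648 2.932 -1.486
vertex 2.95 1.582 -0.345
endloop
endfacet
facet normal 0.623 0.508 -0.594
outer loop
vertex 3.648 2.932 -1.486
vertex 4.07 2.498 -1.415
vertex 3.615 2.596 -1.808
endloop
endfacet
facet normal -0.930 0.298 -0.216
outer loop
vertex 3.648 2.932 -1.486
vertex 3.615 2.596 -1.808
vertex 2.95 1.582 -0.345
endloop
endfacet
facet normal 0.623 0.510 -0.594
outer loop
vertex 3.615 2.596 -1.808
vertex 4.07 2.498 -1.415
vertex 3.849 2.203 -1.9
endloop
endfacet
facet normal -0.759 -0.320 -0.567
outer loop
vertex 3.615 2.596 -1.808
vertex 3.849 2.203 -1.9
vertex 2.95 1.582 -0.345
endloop
endfacet
facet normal 0.623 0.510 -0.594
outer loop
vertex 3.849 2.203 -1.9
vertex 4.07 2.498 -1.415
vertex 4.212 1.983 -1.708
endloop
endfacet
facet normal -0.254 -0.839 -0.482
outer loop
vertex 3.849 2.203 -1.9
vertex 4.212 1.983 -1.708
vertex 2.95 1.582 -0.345
endloop
endfacet
facet normal 0.623 0.510 -0.594
outer loop
vertex 4.212 1.983 -1.708
vertex 4.07 2.498 -1.415
vertex 4.493 2.064 -1.344
endloop
endfacet
facet normal 0.291 -0.957 -0.012
outer loop
vertex 4.212 1.983 -1.708
vertex 4.493 2.064 -1.344
vertex 2.95 1.582 -0.345
endloop
endfacet
facet normal 0.623 0.510 -0.594
outer loop
vertex 4.493 2.064 -1.344
vertex 4.07 2.498 -1.415
vertex 4.526 2.4 -1.021
endloop
endfacet
facet normal 0.558 -0.603 0.570
outer loop
vertex 4.493 2.064 -1.344
vertex 4.526 2.4 -1.021
vertex 2.95 1.582 -0.345
endloop
endfacet

endsolid


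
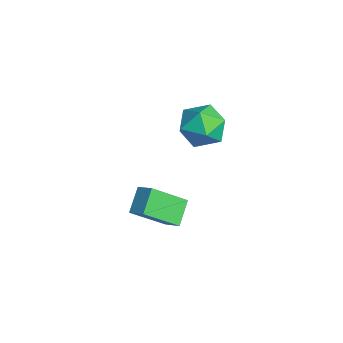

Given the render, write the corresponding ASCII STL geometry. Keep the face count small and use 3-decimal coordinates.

solid 
facet normal -0.654 0.480 0.585
outer loop
vertex -0.159 -2.077 -2.074
vertex 0.574 -1.657 -1.598
vertex -0.198 -0.421 -3.476
endloop
endfacet
facet normal -0.755 -0.434 -0.491
outer loop
vertex 0.706 -1.083 -4.282
vertex -0.159 -2.077 -2.074
vertex -0.198 -0.421 -3.476
endloop
endfacet
facet normal -0.654 0.480 0.585
outer loop
vertex -0.198 -0.421 -3.476
vertex 0.574 -1.657 -1.598
vertex 0.535 -0.001 -3.0
endloop
endfacet
facet normal -0.017 0.763 -0.646
outer loop
vertex 0.535 -0.001 -3.0
vertex 0.706 -1.083 -4.282
vertex -0.198 -0.421 -3.476
endloop
endfacet
facet normal 0.017 -0.763 0.646
outer loop
vertex -0.159 -2.077 -2.074
vertex 1.478 -2.319 -2.404
vertex 0.574 -1.657 -1.598
endloop
endfacet
facet normal -0.755 -0.434 -0.491
outer loop
vertex 0.745 -2.739 -2.88
vertex -0.159 -2.077 -2.074
vertex 0.706 -1.083 -4.282
endloop
endfacet
facet normal 0.017 -0.763 0.646
outer loop
vertex 0.745 -2.739 -2.88
vertex 1.478 -2.319 -2.404
vertex -0.159 -2.077 -2.074
endloop
endfacet
facet normal 0.755 0.434 0.491
outer loop
vertex 0.574 -1.657 -1.598
vertex 1.478 -2.319 -2.404
vertex 0.535 -0.001 -3.0
endloop
endfacet
facet normal -0.017 0.763 -0.646
outer loop
vertex 1.439 -0.663 -3.806
vertex 0.706 -1.083 -4.282
vertex 0.535 -0.001 -3.0
endloop
endfacet
facet normal 0.755 0.434 0.491
outer loop
vertex 0.535 -0.001 -3.0
vertex 1.478 -2.319 -2.404
vertex 1.439 -0.663 -3.806
endloop
endfacet
facet normal 0.654 -0.480 -0.585
outer loop
vertex 1.439 -0.663 -3.806
vertex 0.745 -2.739 -2.88
vertex 0.706 -1.083 -4.282
endloop
endfacet
facet normal 0.654 -0.480 -0.585
outer loop
vertex 1.478 -2.319 -2.404
vertex 0.745 -2.739 -2.88
vertex 1.439 -0.663 -3.806
endloop
endfacet
facet normal -0.471 -0.071 0.879
outer loop
vertex -0.413 1.305 2.616
vertex -0.539 0.113 2.452
vertex 0.441 0.546 3.012
endloop
endfacet
facet normal 0.001 0.464 0.886
outer loop
vertex -0.413 1.305 2.616
vertex 0.441 0.546 3.012
vertex 0.755 1.581 2.47
endloop
endfacet
facet normal -0.171 0.916 0.361
outer loop
vertex -0.413 1.305 2.616
vertex 0.755 1.581 2.47
vertex -0.031 1.787 1.575
endloop
endfacet
facet normal -0.750 0.661 0.031
outer loop
vertex -0.413 1.305 2.616
vertex -0.031 1.787 1.575
vertex -0.831 0.88 1.564
endloop
endfacet
facet normal -0.935 0.051 0.351
outer loop
vertex -0.413 1.305 2.616
vertex -0.831 0.88 1.564
vertex -0.539 0.113 2.452
endloop
endfacet
facet normal 0.644 0.192 0.740
outer loop
vertex 0.755 1.581 2.47
vertex 0.441 0.546 3.012
vertex 1.351 0.56 2.216
endloop
endfacet
facet normal -0.119 -0.674 0.729
outer loop
vertex 0.441 0.546 3.012
vertex -0.539 0.113 2.452
vertex 0.551 -0.347 2.205
endloop
endfacet
facet normal -0.870 -0.477 -0.126
outer loop
vertex -0.539 0.113 2.452
vertex -0.831 0.88 1.564
vertex -0.235 -0.141 1.31
endloop
endfacet
facet normal -0.570 0.511 -0.643
outer loop
vertex -0.831 0.88 1.564
vertex -0.031 1.787 1.575
vertex 0.079 0.894 0.768
endloop
endfacet
facet normal 0.366 0.924 -0.108
outer loop
vertex -0.031 1.787 1.575
vertex 0.755 1.581 2.47
vertex 1.059 1.327 1.328
endloop
endfacet
facet normal 0.750 -0.661 -0.031
outer loop
vertex 0.933 0.135 1.164
vertex 1.351 0.56 2.216
vertex 0.551 -0.347 2.205
endloop
endfacet
facet normal 0.171 -0.916 -0.361
outer loop
vertex 0.933 0.135 1.164
vertex 0.551 -0.347 2.205
vertex -0.235 -0.141 1.31
endloop
endfacet
facet normal -0.001 -0.464 -0.886
outer loop
vertex 0.933 0.135 1.164
vertex -0.235 -0.141 1.31
vertex 0.079 0.894 0.768
endloop
endfacet
facet normal 0.471 0.071 -0.879
outer loop
vertex 0.933 0.135 1.164
vertex 0.079 0.894 0.768
vertex 1.059 1.327 1.328
endloop
endfacet
facet normal 0.935 -0.051 -0.351
outer loop
vertex 0.933 0.135 1.164
vertex 1.059 1.327 1.328
vertex 1.351 0.56 2.216
endloop
endfacet
facet normal 0.570 -0.511 0.643
outer loop
vertex 0.551 -0.347 2.205
vertex 1.351 0.56 2.216
vertex 0.441 0.546 3.012
endloop
endfacet
facet normal -0.366 -0.924 0.108
outer loop
vertex -0.235 -0.141 1.31
vertex 0.551 -0.347 2.205
vertex -0.539 0.113 2.452
endloop
endfacet
facet normal -0.644 -0.192 -0.740
outer loop
vertex 0.079 0.894 0.768
vertex -0.235 -0.141 1.31
vertex -0.831 0.88 1.564
endloop
endfacet
facet normal 0.119 0.674 -0.729
outer loop
vertex 1.059 1.327 1.328
vertex 0.079 0.894 0.768
vertex -0.031 1.787 1.575
endloop
endfacet
facet normal 0.870 0.477 0.126
outer loop
vertex 1.351 0.56 2.216
vertex 1.059 1.327 1.328
vertex 0.755 1.581 2.47
endloop
endfacet

endsolid


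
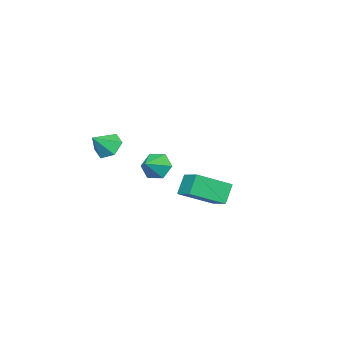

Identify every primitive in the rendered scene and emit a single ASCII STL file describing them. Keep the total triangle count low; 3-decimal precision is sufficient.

solid 
facet normal -0.558 -0.056 0.828
outer loop
vertex 0.35 1.624 -1.859
vertex -0.813 2.564 -2.579
vertex -0.161 0.678 -2.268
endloop
endfacet
facet normal 0.701 -0.566 0.433
outer loop
vertex 0.413 0.736 -3.121
vertex 0.35 1.624 -1.859
vertex -0.161 0.678 -2.268
endloop
endfacet
facet normal -0.557 -0.056 0.829
outer loop
vertex -0.161 0.678 -2.268
vertex -0.813 2.564 -2.579
vertex -1.325 1.618 -2.987
endloop
endfacet
facet normal -0.445 -0.822 -0.355
outer loop
vertex -1.325 1.618 -2.987
vertex 0.413 0.736 -3.121
vertex -0.161 0.678 -2.268
endloop
endfacet
facet normal 0.445 0.822 0.355
outer loop
vertex 0.35 1.624 -1.859
vertex -0.239 2.622 -3.432
vertex -0.813 2.564 -2.579
endloop
endfacet
facet normal 0.701 -0.566 0.433
outer loop
vertex 0.925 1.682 -2.713
vertex 0.35 1.624 -1.859
vertex 0.413 0.736 -3.121
endloop
endfacet
facet normal 0.445 0.822 0.355
outer loop
vertex 0.925 1.682 -2.713
vertex -0.239 2.622 -3.432
vertex 0.35 1.624 -1.859
endloop
endfacet
facet normal -0.701 0.566 -0.433
outer loop
vertex -0.813 2.564 -2.579
vertex -0.239 2.622 -3.432
vertex -1.325 1.618 -2.987
endloop
endfacet
facet normal -0.445 -0.822 -0.355
outer loop
vertex -0.75 1.676 -3.841
vertex 0.413 0.736 -3.121
vertex -1.325 1.618 -2.987
endloop
endfacet
facet normal -0.701 0.566 -0.434
outer loop
vertex -1.325 1.618 -2.987
vertex -0.239 2.622 -3.432
vertex -0.75 1.676 -3.841
endloop
endfacet
facet normal 0.558 0.055 -0.828
outer loop
vertex -0.75 1.676 -3.841
vertex 0.925 1.682 -2.713
vertex 0.413 0.736 -3.121
endloop
endfacet
facet normal 0.558 0.057 -0.828
outer loop
vertex -0.239 2.622 -3.432
vertex 0.925 1.682 -2.713
vertex -0.75 1.676 -3.841
endloop
endfacet
facet normal -0.749 0.195 -0.633
outer loop
vertex 0.598 -2.95 -1.928
vertex 0.145 -2.885 -1.372
vertex 0.501 -2.309 -1.616
endloop
endfacet
facet normal 0.936 0.258 -0.239
outer loop
vertex 0.598 -2.95 -1.928
vertex 0.501 -2.309 -1.616
vertex 0.955 -3.095 -0.688
endloop
endfacet
facet normal -0.749 0.195 -0.633
outer loop
vertex 0.501 -2.309 -1.616
vertex 0.145 -2.885 -1.372
vertex 0.048 -2.244 -1.06
endloop
endfacet
facet normal 0.554 0.749 0.364
outer loop
vertex 0.501 -2.309 -1.616
vertex 0.048 -2.244 -1.06
vertex 0.955 -3.095 -0.688
endloop
endfacet
facet normal -0.749 0.195 -0.633
outer loop
vertex 0.048 -2.244 -1.06
vertex 0.145 -2.885 -1.372
vertex -0.308 -2.821 -0.816
endloop
endfacet
facet normal -0.008 0.394 0.919
outer loop
vertex 0.048 -2.244 -1.06
vertex -0.308 -2.821 -0.816
vertex 0.955 -3.095 -0.688
endloop
endfacet
facet normal -0.750 0.194 -0.633
outer loop
vertex -0.308 -2.821 -0.816
vertex 0.145 -2.885 -1.372
vertex -0.21 -3.462 -1.128
endloop
endfacet
facet normal -0.187 -0.453 0.872
outer loop
vertex -0.308 -2.821 -0.816
vertex -0.21 -3.462 -1.128
vertex 0.955 -3.095 -0.688
endloop
endfacet
facet normal -0.749 0.193 -0.633
outer loop
vertex -0.21 -3.462 -1.128
vertex 0.145 -2.885 -1.372
vertex 0.243 -3.527 -1.684
endloop
endfacet
facet normal 0.195 -0.943 0.269
outer loop
vertex -0.21 -3.462 -1.128
vertex 0.243 -3.527 -1.684
vertex 0.955 -3.095 -0.688
endloop
endfacet
facet normal -0.749 0.193 -0.633
outer loop
vertex 0.243 -3.527 -1.684
vertex 0.145 -2.885 -1.372
vertex 0.598 -2.95 -1.928
endloop
endfacet
facet normal 0.757 -0.587 -0.287
outer loop
vertex 0.243 -3.527 -1.684
vertex 0.598 -2.95 -1.928
vertex 0.955 -3.095 -0.688
endloop
endfacet
facet normal -0.895 -0.052 -0.444
outer loop
vertex -3.794 -3.784 -4.751
vertex -4.135 -3.547 -4.091
vertex -3.903 -3.023 -4.62
endloop
endfacet
facet normal 0.843 0.206 -0.496
outer loop
vertex -3.794 -3.784 -4.751
vertex -3.903 -3.023 -4.62
vertex -3.205 -3.493 -3.629
endloop
endfacet
facet normal -0.895 -0.052 -0.444
outer loop
vertex -3.903 -3.023 -4.62
vertex -4.135 -3.547 -4.091
vertex -4.244 -2.785 -3.96
endloop
endfacet
facet normal 0.564 0.825 -0.006
outer loop
vertex -3.903 -3.023 -4.62
vertex -4.244 -2.785 -3.96
vertex -3.205 -3.493 -3.629
endloop
endfacet
facet normal -0.895 -0.052 -0.444
outer loop
vertex -4.244 -2.785 -3.96
vertex -4.135 -3.547 -4.091
vertex -4.476 -3.309 -3.431
endloop
endfacet
facet normal 0.208 0.648 0.733
outer loop
vertex -4.244 -2.785 -3.96
vertex -4.476 -3.309 -3.431
vertex -3.205 -3.493 -3.629
endloop
endfacet
facet normal -0.895 -0.051 -0.444
outer loop
vertex -4.476 -3.309 -3.431
vertex -4.135 -3.547 -4.091
vertex -4.368 -4.07 -3.562
endloop
endfacet
facet normal 0.131 -0.150 0.980
outer loop
vertex -4.476 -3.309 -3.431
vertex -4.368 -4.07 -3.562
vertex -3.205 -3.493 -3.629
endloop
endfacet
facet normal -0.895 -0.051 -0.444
outer loop
vertex -4.368 -4.07 -3.562
vertex -4.135 -3.547 -4.091
vertex -4.027 -4.308 -4.222
endloop
endfacet
facet normal 0.410 -0.770 0.489
outer loop
vertex -4.368 -4.07 -3.562
vertex -4.027 -4.308 -4.222
vertex -3.205 -3.493 -3.629
endloop
endfacet
facet normal -0.895 -0.051 -0.444
outer loop
vertex -4.027 -4.308 -4.222
vertex -4.135 -3.547 -4.091
vertex -3.794 -3.784 -4.751
endloop
endfacet
facet normal 0.767 -0.592 -0.249
outer loop
vertex -4.027 -4.308 -4.222
vertex -3.794 -3.784 -4.751
vertex -3.205 -3.493 -3.629
endloop
endfacet

endsolid


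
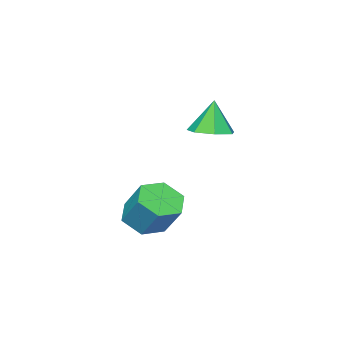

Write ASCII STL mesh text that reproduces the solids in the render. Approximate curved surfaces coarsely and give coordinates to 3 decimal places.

solid 
facet normal 0.201 0.081 -0.976
outer loop
vertex -1.85 -2.508 0.307
vertex -2.712 -2.47 0.133
vertex -2.157 -1.809 0.302
endloop
endfacet
facet normal 0.690 0.308 0.655
outer loop
vertex -1.85 -2.508 0.307
vertex -2.157 -1.809 0.302
vertex -3.008 -2.59 1.567
endloop
endfacet
facet normal 0.202 0.080 -0.976
outer loop
vertex -2.157 -1.809 0.302
vertex -2.712 -2.47 0.133
vertex -2.881 -1.608 0.169
endloop
endfacet
facet normal 0.118 0.808 0.578
outer loop
vertex -2.157 -1.809 0.302
vertex -2.881 -1.608 0.169
vertex -3.008 -2.59 1.567
endloop
endfacet
facet normal 0.201 0.080 -0.976
outer loop
vertex -2.881 -1.608 0.169
vertex -2.712 -2.47 0.133
vertex -3.478 -2.056 0.009
endloop
endfacet
facet normal -0.615 0.671 0.415
outer loop
vertex -2.881 -1.608 0.169
vertex -3.478 -2.056 0.009
vertex -3.008 -2.59 1.567
endloop
endfacet
facet normal 0.202 0.082 -0.976
outer loop
vertex -3.478 -2.056 0.009
vertex -2.712 -2.47 0.133
vertex -3.498 -2.816 -0.059
endloop
endfacet
facet normal -0.957 -0.001 0.289
outer loop
vertex -3.478 -2.056 0.009
vertex -3.498 -2.816 -0.059
vertex -3.008 -2.59 1.567
endloop
endfacet
facet normal 0.203 0.081 -0.976
outer loop
vertex -3.498 -2.816 -0.059
vertex -2.712 -2.47 0.133
vertex -2.926 -3.316 0.018
endloop
endfacet
facet normal -0.651 -0.700 0.294
outer loop
vertex -3.498 -2.816 -0.059
vertex -2.926 -3.316 0.018
vertex -3.008 -2.59 1.567
endloop
endfacet
facet normal 0.202 0.082 -0.976
outer loop
vertex -2.926 -3.316 0.018
vertex -2.712 -2.47 0.133
vertex -2.192 -3.179 0.181
endloop
endfacet
facet normal 0.074 -0.902 0.426
outer loop
vertex -2.926 -3.316 0.018
vertex -2.192 -3.179 0.181
vertex -3.008 -2.59 1.567
endloop
endfacet
facet normal 0.201 0.081 -0.976
outer loop
vertex -2.192 -3.179 0.181
vertex -2.712 -2.47 0.133
vertex -1.85 -2.508 0.307
endloop
endfacet
facet normal 0.671 -0.452 0.587
outer loop
vertex -2.192 -3.179 0.181
vertex -1.85 -2.508 0.307
vertex -3.008 -2.59 1.567
endloop
endfacet
facet normal -0.108 -0.617 -0.780
outer loop
vertex 0.368 -3.974 -3.81
vertex -0.557 -3.726 -3.878
vertex 0.11 -3.232 -4.361
endloop
endfacet
facet normal 0.957 0.148 -0.249
outer loop
vertex 0.368 -3.974 -3.81
vertex 0.11 -3.232 -4.361
vertex 0.542 -2.982 -2.554
endloop
endfacet
facet normal 0.957 0.149 -0.249
outer loop
vertex 0.542 -2.982 -2.554
vertex 0.11 -3.232 -4.361
vertex 0.283 -2.239 -3.105
endloop
endfacet
facet normal 0.108 0.616 0.780
outer loop
vertex 0.542 -2.982 -2.554
vertex 0.283 -2.239 -3.105
vertex -0.383 -2.734 -2.622
endloop
endfacet
facet normal -0.108 -0.617 -0.780
outer loop
vertex 0.11 -3.232 -4.361
vertex -0.557 -3.726 -3.878
vertex -0.815 -2.984 -4.429
endloop
endfacet
facet normal 0.245 0.744 -0.622
outer loop
vertex 0.11 -3.232 -4.361
vertex -0.815 -2.984 -4.429
vertex 0.283 -2.239 -3.105
endloop
endfacet
facet normal 0.245 0.744 -0.622
outer loop
vertex 0.283 -2.239 -3.105
vertex -0.815 -2.984 -4.429
vertex -0.642 -1.991 -3.173
endloop
endfacet
facet normal 0.108 0.616 0.780
outer loop
vertex 0.283 -2.239 -3.105
vertex -0.642 -1.991 -3.173
vertex -0.383 -2.734 -2.622
endloop
endfacet
facet normal -0.108 -0.617 -0.780
outer loop
vertex -0.815 -2.984 -4.429
vertex -0.557 -3.726 -3.878
vertex -1.482 -3.478 -3.946
endloop
endfacet
facet normal -0.711 0.596 -0.373
outer loop
vertex -0.815 -2.984 -4.429
vertex -1.482 -3.478 -3.946
vertex -0.642 -1.991 -3.173
endloop
endfacet
facet normal -0.712 0.596 -0.372
outer loop
vertex -0.642 -1.991 -3.173
vertex -1.482 -3.478 -3.946
vertex -1.308 -2.486 -2.69
endloop
endfacet
facet normal 0.108 0.616 0.780
outer loop
vertex -0.642 -1.991 -3.173
vertex -1.308 -2.486 -2.69
vertex -0.383 -2.734 -2.622
endloop
endfacet
facet normal -0.108 -0.616 -0.780
outer loop
vertex -1.482 -3.478 -3.946
vertex -0.557 -3.726 -3.878
vertex -1.223 -4.221 -3.395
endloop
endfacet
facet normal -0.957 -0.148 0.250
outer loop
vertex -1.482 -3.478 -3.946
vertex -1.223 -4.221 -3.395
vertex -1.308 -2.486 -2.69
endloop
endfacet
facet normal -0.957 -0.148 0.249
outer loop
vertex -1.308 -2.486 -2.69
vertex -1.223 -4.221 -3.395
vertex -1.05 -3.228 -2.139
endloop
endfacet
facet normal 0.108 0.617 0.780
outer loop
vertex -1.308 -2.486 -2.69
vertex -1.05 -3.228 -2.139
vertex -0.383 -2.734 -2.622
endloop
endfacet
facet normal -0.108 -0.616 -0.780
outer loop
vertex -1.223 -4.221 -3.395
vertex -0.557 -3.726 -3.878
vertex -0.298 -4.469 -3.327
endloop
endfacet
facet normal -0.245 -0.744 0.622
outer loop
vertex -1.223 -4.221 -3.395
vertex -0.298 -4.469 -3.327
vertex -1.05 -3.228 -2.139
endloop
endfacet
facet normal -0.245 -0.744 0.622
outer loop
vertex -1.05 -3.228 -2.139
vertex -0.298 -4.469 -3.327
vertex -0.125 -3.476 -2.071
endloop
endfacet
facet normal 0.108 0.617 0.780
outer loop
vertex -1.05 -3.228 -2.139
vertex -0.125 -3.476 -2.071
vertex -0.383 -2.734 -2.622
endloop
endfacet
facet normal -0.108 -0.616 -0.780
outer loop
vertex -0.298 -4.469 -3.327
vertex -0.557 -3.726 -3.878
vertex 0.368 -3.974 -3.81
endloop
endfacet
facet normal 0.712 -0.595 0.372
outer loop
vertex -0.298 -4.469 -3.327
vertex 0.368 -3.974 -3.81
vertex -0.125 -3.476 -2.071
endloop
endfacet
facet normal 0.711 -0.596 0.372
outer loop
vertex -0.125 -3.476 -2.071
vertex 0.368 -3.974 -3.81
vertex 0.542 -2.982 -2.554
endloop
endfacet
facet normal 0.108 0.617 0.780
outer loop
vertex -0.125 -3.476 -2.071
vertex 0.542 -2.982 -2.554
vertex -0.383 -2.734 -2.622
endloop
endfacet

endsolid


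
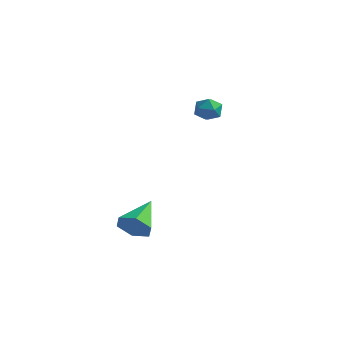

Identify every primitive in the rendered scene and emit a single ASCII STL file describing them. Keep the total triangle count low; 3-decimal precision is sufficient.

solid 
facet normal 0.198 -0.863 -0.465
outer loop
vertex 3.054 -4.24 -3.232
vertex 2.735 -3.971 -3.867
vertex 3.478 -3.868 -3.741
endloop
endfacet
facet normal 0.677 0.199 0.709
outer loop
vertex 3.054 -4.24 -3.232
vertex 3.478 -3.868 -3.741
vertex 2.405 -2.529 -3.093
endloop
endfacet
facet normal 0.198 -0.864 -0.463
outer loop
vertex 3.478 -3.868 -3.741
vertex 2.735 -3.971 -3.867
vertex 3.16 -3.6 -4.377
endloop
endfacet
facet normal 0.752 0.652 -0.101
outer loop
vertex 3.478 -3.868 -3.741
vertex 3.16 -3.6 -4.377
vertex 2.405 -2.529 -3.093
endloop
endfacet
facet normal 0.197 -0.864 -0.464
outer loop
vertex 3.16 -3.6 -4.377
vertex 2.735 -3.971 -3.867
vertex 2.417 -3.702 -4.503
endloop
endfacet
facet normal 0.003 0.769 -0.640
outer loop
vertex 3.16 -3.6 -4.377
vertex 2.417 -3.702 -4.503
vertex 2.405 -2.529 -3.093
endloop
endfacet
facet normal 0.199 -0.863 -0.464
outer loop
vertex 2.417 -3.702 -4.503
vertex 2.735 -3.971 -3.867
vertex 1.993 -4.074 -3.993
endloop
endfacet
facet normal -0.823 0.434 -0.368
outer loop
vertex 2.417 -3.702 -4.503
vertex 1.993 -4.074 -3.993
vertex 2.405 -2.529 -3.093
endloop
endfacet
facet normal 0.199 -0.863 -0.464
outer loop
vertex 1.993 -4.074 -3.993
vertex 2.735 -3.971 -3.867
vertex 2.311 -4.342 -3.358
endloop
endfacet
facet normal -0.897 -0.018 0.442
outer loop
vertex 1.993 -4.074 -3.993
vertex 2.311 -4.342 -3.358
vertex 2.405 -2.529 -3.093
endloop
endfacet
facet normal 0.197 -0.863 -0.465
outer loop
vertex 2.311 -4.342 -3.358
vertex 2.735 -3.971 -3.867
vertex 3.054 -4.24 -3.232
endloop
endfacet
facet normal -0.148 -0.136 0.980
outer loop
vertex 2.311 -4.342 -3.358
vertex 3.054 -4.24 -3.232
vertex 2.405 -2.529 -3.093
endloop
endfacet
facet normal -0.826 0.423 0.372
outer loop
vertex 1.539 1.8 0.317
vertex 1.552 1.391 0.811
vertex 1.858 1.953 0.852
endloop
endfacet
facet normal -0.440 0.898 0.006
outer loop
vertex 1.539 1.8 0.317
vertex 1.858 1.953 0.852
vertex 2.114 2.082 0.279
endloop
endfacet
facet normal -0.365 0.655 -0.661
outer loop
vertex 1.539 1.8 0.317
vertex 2.114 2.082 0.279
vertex 1.966 1.6 -0.117
endloop
endfacet
facet normal -0.705 0.031 -0.708
outer loop
vertex 1.539 1.8 0.317
vertex 1.966 1.6 -0.117
vertex 1.618 1.173 0.211
endloop
endfacet
facet normal -0.991 -0.113 -0.068
outer loop
vertex 1.539 1.8 0.317
vertex 1.618 1.173 0.211
vertex 1.552 1.391 0.811
endloop
endfacet
facet normal 0.208 0.930 0.302
outer loop
vertex 2.114 2.082 0.279
vertex 1.858 1.953 0.852
vertex 2.482 1.847 0.749
endloop
endfacet
facet normal -0.417 0.162 0.894
outer loop
vertex 1.858 1.953 0.852
vertex 1.552 1.391 0.811
vertex 2.134 1.42 1.077
endloop
endfacet
facet normal -0.684 -0.707 0.182
outer loop
vertex 1.552 1.391 0.811
vertex 1.618 1.173 0.211
vertex 1.986 0.938 0.681
endloop
endfacet
facet normal -0.221 -0.474 -0.852
outer loop
vertex 1.618 1.173 0.211
vertex 1.966 1.6 -0.117
vertex 2.242 1.067 0.108
endloop
endfacet
facet normal 0.328 0.537 -0.777
outer loop
vertex 1.966 1.6 -0.117
vertex 2.114 2.082 0.279
vertex 2.548 1.629 0.149
endloop
endfacet
facet normal 0.705 -0.031 0.708
outer loop
vertex 2.561 1.22 0.643
vertex 2.482 1.847 0.749
vertex 2.134 1.42 1.077
endloop
endfacet
facet normal 0.365 -0.655 0.661
outer loop
vertex 2.561 1.22 0.643
vertex 2.134 1.42 1.077
vertex 1.986 0.938 0.681
endloop
endfacet
facet normal 0.440 -0.898 -0.006
outer loop
vertex 2.561 1.22 0.643
vertex 1.986 0.938 0.681
vertex 2.242 1.067 0.108
endloop
endfacet
facet normal 0.826 -0.423 -0.372
outer loop
vertex 2.561 1.22 0.643
vertex 2.242 1.067 0.108
vertex 2.548 1.629 0.149
endloop
endfacet
facet normal 0.991 0.113 0.068
outer loop
vertex 2.561 1.22 0.643
vertex 2.548 1.629 0.149
vertex 2.482 1.847 0.749
endloop
endfacet
facet normal 0.221 0.474 0.852
outer loop
vertex 2.134 1.42 1.077
vertex 2.482 1.847 0.749
vertex 1.858 1.953 0.852
endloop
endfacet
facet normal -0.328 -0.537 0.777
outer loop
vertex 1.986 0.938 0.681
vertex 2.134 1.42 1.077
vertex 1.552 1.391 0.811
endloop
endfacet
facet normal -0.208 -0.930 -0.302
outer loop
vertex 2.242 1.067 0.108
vertex 1.986 0.938 0.681
vertex 1.618 1.173 0.211
endloop
endfacet
facet normal 0.417 -0.162 -0.894
outer loop
vertex 2.548 1.629 0.149
vertex 2.242 1.067 0.108
vertex 1.966 1.6 -0.117
endloop
endfacet
facet normal 0.684 0.707 -0.182
outer loop
vertex 2.482 1.847 0.749
vertex 2.548 1.629 0.149
vertex 2.114 2.082 0.279
endloop
endfacet

endsolid


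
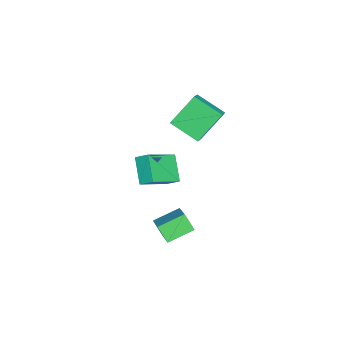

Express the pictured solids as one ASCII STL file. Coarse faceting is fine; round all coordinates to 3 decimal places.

solid 
facet normal -0.487 0.523 0.699
outer loop
vertex -3.912 1.796 3.102
vertex -3.046 1.786 3.713
vertex -3.379 3.27 2.371
endloop
endfacet
facet normal -0.817 0.009 -0.577
outer loop
vertex -2.414 2.234 0.987
vertex -3.912 1.796 3.102
vertex -3.379 3.27 2.371
endloop
endfacet
facet normal -0.487 0.523 0.699
outer loop
vertex -3.379 3.27 2.371
vertex -3.046 1.786 3.713
vertex -2.513 3.26 2.982
endloop
endfacet
facet normal 0.308 0.852 -0.423
outer loop
vertex -2.513 3.26 2.982
vertex -2.414 2.234 0.987
vertex -3.379 3.27 2.371
endloop
endfacet
facet normal -0.308 -0.852 0.423
outer loop
vertex -3.912 1.796 3.102
vertex -2.081 0.75 2.329
vertex -3.046 1.786 3.713
endloop
endfacet
facet normal -0.817 0.009 -0.577
outer loop
vertex -2.947 0.76 1.718
vertex -3.912 1.796 3.102
vertex -2.414 2.234 0.987
endloop
endfacet
facet normal -0.308 -0.852 0.423
outer loop
vertex -2.947 0.76 1.718
vertex -2.081 0.75 2.329
vertex -3.912 1.796 3.102
endloop
endfacet
facet normal 0.817 -0.009 0.577
outer loop
vertex -3.046 1.786 3.713
vertex -2.081 0.75 2.329
vertex -2.513 3.26 2.982
endloop
endfacet
facet normal 0.308 0.852 -0.423
outer loop
vertex -1.548 2.224 1.598
vertex -2.414 2.234 0.987
vertex -2.513 3.26 2.982
endloop
endfacet
facet normal 0.817 -0.009 0.577
outer loop
vertex -2.513 3.26 2.982
vertex -2.081 0.75 2.329
vertex -1.548 2.224 1.598
endloop
endfacet
facet normal 0.487 -0.523 -0.699
outer loop
vertex -1.548 2.224 1.598
vertex -2.947 0.76 1.718
vertex -2.414 2.234 0.987
endloop
endfacet
facet normal 0.487 -0.523 -0.699
outer loop
vertex -2.081 0.75 2.329
vertex -2.947 0.76 1.718
vertex -1.548 2.224 1.598
endloop
endfacet
facet normal -0.513 0.796 0.321
outer loop
vertex 3.088 2.364 0.351
vertex 3.421 2.901 -0.45
vertex 1.921 1.926 -0.429
endloop
endfacet
facet normal -0.327 -0.526 0.785
outer loop
vertex 2.659 0.779 -0.89
vertex 3.088 2.364 0.351
vertex 1.921 1.926 -0.429
endloop
endfacet
facet normal -0.513 0.796 0.321
outer loop
vertex 1.921 1.926 -0.429
vertex 3.421 2.901 -0.45
vertex 2.254 2.463 -1.229
endloop
endfacet
facet normal -0.794 -0.298 -0.530
outer loop
vertex 2.254 2.463 -1.229
vertex 2.659 0.779 -0.89
vertex 1.921 1.926 -0.429
endloop
endfacet
facet normal 0.794 0.298 0.530
outer loop
vertex 3.088 2.364 0.351
vertex 4.159 1.754 -0.911
vertex 3.421 2.901 -0.45
endloop
endfacet
facet normal -0.327 -0.526 0.785
outer loop
vertex 3.826 1.217 -0.111
vertex 3.088 2.364 0.351
vertex 2.659 0.779 -0.89
endloop
endfacet
facet normal 0.794 0.297 0.530
outer loop
vertex 3.826 1.217 -0.111
vertex 4.159 1.754 -0.911
vertex 3.088 2.364 0.351
endloop
endfacet
facet normal 0.327 0.526 -0.785
outer loop
vertex 3.421 2.901 -0.45
vertex 4.159 1.754 -0.911
vertex 2.254 2.463 -1.229
endloop
endfacet
facet normal -0.794 -0.298 -0.530
outer loop
vertex 2.992 1.316 -1.691
vertex 2.659 0.779 -0.89
vertex 2.254 2.463 -1.229
endloop
endfacet
facet normal 0.327 0.526 -0.785
outer loop
vertex 2.254 2.463 -1.229
vertex 4.159 1.754 -0.911
vertex 2.992 1.316 -1.691
endloop
endfacet
facet normal 0.513 -0.796 -0.321
outer loop
vertex 2.992 1.316 -1.691
vertex 3.826 1.217 -0.111
vertex 2.659 0.779 -0.89
endloop
endfacet
facet normal 0.513 -0.796 -0.321
outer loop
vertex 4.159 1.754 -0.911
vertex 3.826 1.217 -0.111
vertex 2.992 1.316 -1.691
endloop
endfacet
facet normal -0.723 -0.279 0.632
outer loop
vertex 1.114 0.274 2.714
vertex -0.273 1.318 1.586
vertex 0.979 -0.388 2.267
endloop
endfacet
facet normal 0.670 -0.504 0.544
outer loop
vertex 2.093 0.042 1.294
vertex 1.114 0.274 2.714
vertex 0.979 -0.388 2.267
endloop
endfacet
facet normal -0.723 -0.278 0.632
outer loop
vertex 0.979 -0.388 2.267
vertex -0.273 1.318 1.586
vertex -0.408 0.656 1.14
endloop
endfacet
facet normal -0.167 -0.817 -0.552
outer loop
vertex -0.408 0.656 1.14
vertex 2.093 0.042 1.294
vertex 0.979 -0.388 2.267
endloop
endfacet
facet normal 0.166 0.817 0.552
outer loop
vertex 1.114 0.274 2.714
vertex 0.841 1.748 0.613
vertex -0.273 1.318 1.586
endloop
endfacet
facet normal 0.671 -0.504 0.545
outer loop
vertex 2.228 0.704 1.74
vertex 1.114 0.274 2.714
vertex 2.093 0.042 1.294
endloop
endfacet
facet normal 0.167 0.817 0.552
outer loop
vertex 2.228 0.704 1.74
vertex 0.841 1.748 0.613
vertex 1.114 0.274 2.714
endloop
endfacet
facet normal -0.670 0.504 -0.545
outer loop
vertex -0.273 1.318 1.586
vertex 0.841 1.748 0.613
vertex -0.408 0.656 1.14
endloop
endfacet
facet normal -0.167 -0.817 -0.552
outer loop
vertex 0.706 1.086 0.166
vertex 2.093 0.042 1.294
vertex -0.408 0.656 1.14
endloop
endfacet
facet normal -0.670 0.504 -0.544
outer loop
vertex -0.408 0.656 1.14
vertex 0.841 1.748 0.613
vertex 0.706 1.086 0.166
endloop
endfacet
facet normal 0.723 0.278 -0.632
outer loop
vertex 0.706 1.086 0.166
vertex 2.228 0.704 1.74
vertex 2.093 0.042 1.294
endloop
endfacet
facet normal 0.723 0.279 -0.632
outer loop
vertex 0.841 1.748 0.613
vertex 2.228 0.704 1.74
vertex 0.706 1.086 0.166
endloop
endfacet

endsolid
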